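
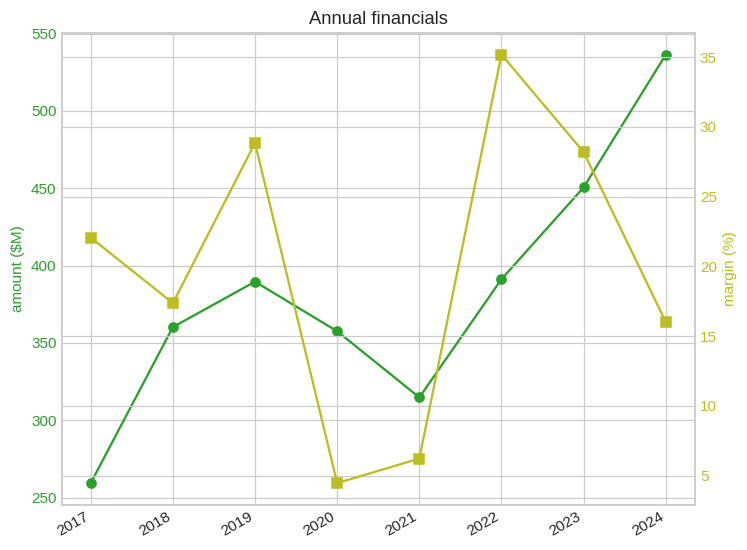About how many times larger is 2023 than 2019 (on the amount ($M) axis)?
≈ 1.12×

2023 ≈ 450, 2019 ≈ 400; 450/400 ≈ 1.12.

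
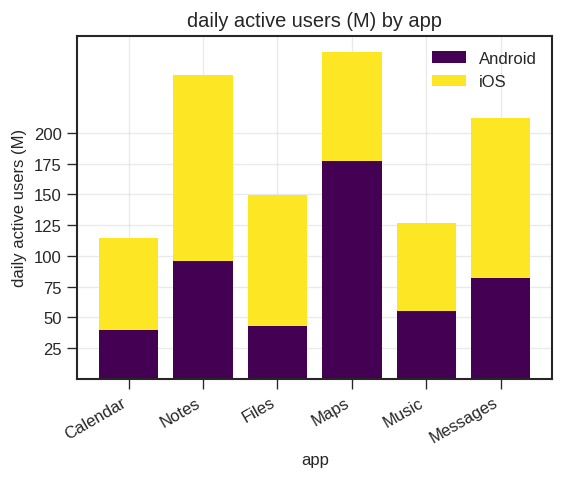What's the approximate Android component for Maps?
≈ 175

Android top ≈ 175, bottom ≈ 0; segment ≈ 175.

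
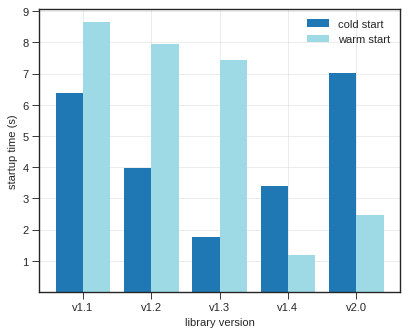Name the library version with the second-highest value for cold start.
Top 3 for cold start: v2.0 ≈ 7, v1.1 ≈ 6, v1.2 ≈ 4.

v1.1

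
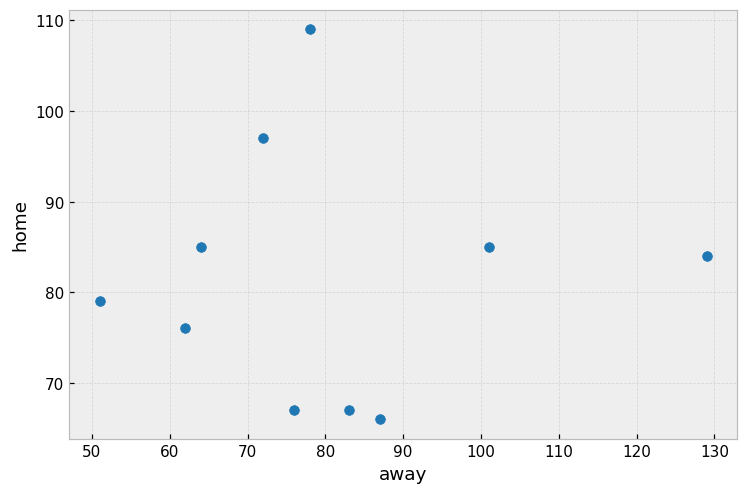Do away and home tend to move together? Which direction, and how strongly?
no clear correlation

Points are roughly uncorrelated; weak (|r| ≈ 0.0).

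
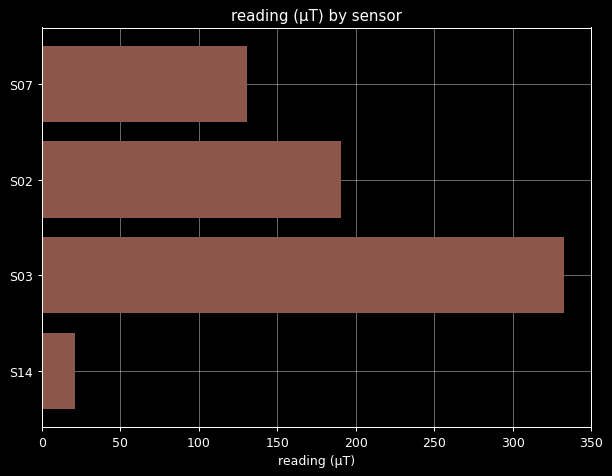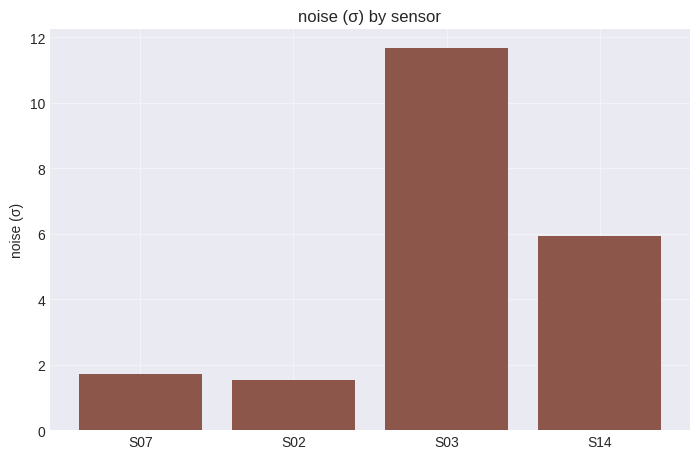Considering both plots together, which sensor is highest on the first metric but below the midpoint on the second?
S02

Chart 2 median noise (σ) ≈ 4; below-median sensors: S07, S02. Among those, S02 has the highest reading (µT) (≈ 200).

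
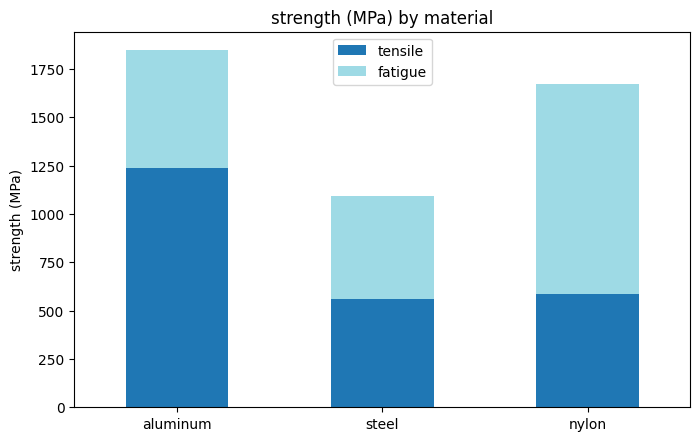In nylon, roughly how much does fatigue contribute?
≈ 1000

fatigue top ≈ 1600, bottom ≈ 600; segment ≈ 1000.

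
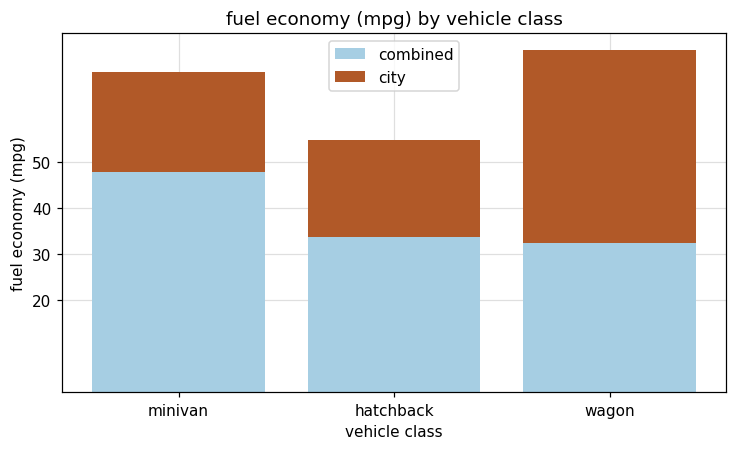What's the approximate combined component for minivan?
≈ 50

combined top ≈ 50, bottom ≈ 0; segment ≈ 50.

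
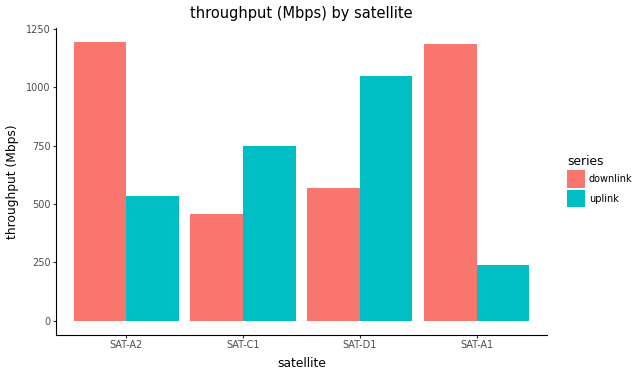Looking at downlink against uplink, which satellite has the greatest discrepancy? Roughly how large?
SAT-A1, ≈ 1000 Mbps

SAT-A1: downlink ≈ 1200, uplink ≈ 200 → gap ≈ 1000. Next-largest (SAT-A2) is only ≈ 700.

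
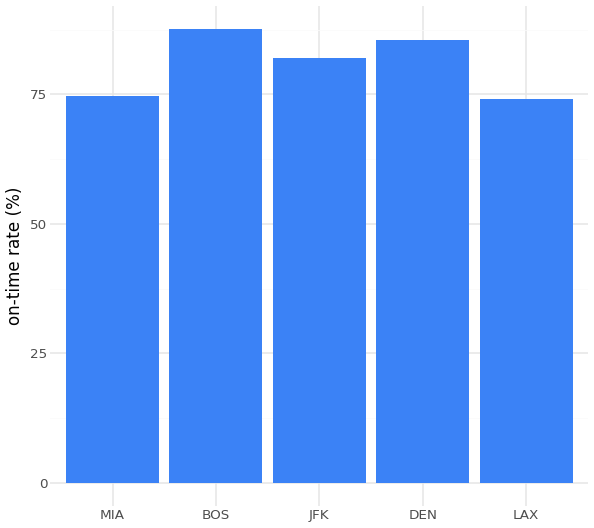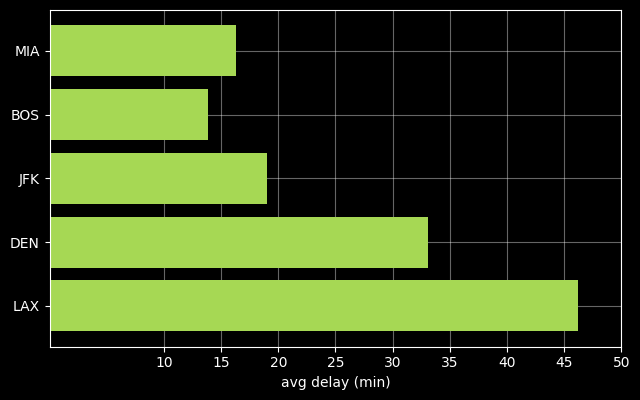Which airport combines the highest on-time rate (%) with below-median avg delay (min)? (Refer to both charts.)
Chart 2 median avg delay (min) ≈ 20; below-median airports: MIA, BOS. Among those, BOS has the highest on-time rate (%) (≈ 90).

BOS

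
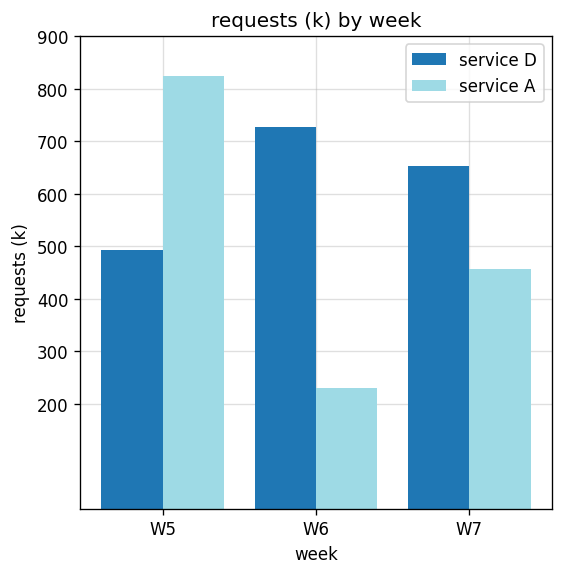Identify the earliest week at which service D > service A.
W6

W5: service D ≈ 500 vs service A ≈ 800 (not yet); W6: service D ≈ 700 vs service A ≈ 200 (first crossover).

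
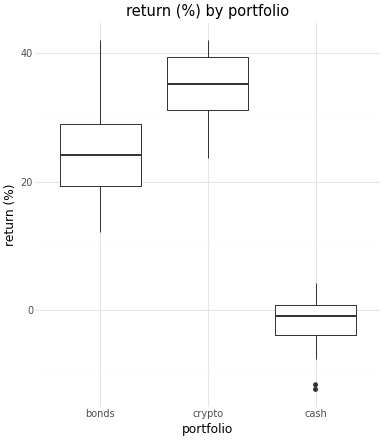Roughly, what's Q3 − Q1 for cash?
Q3 ≈ 0, Q1 ≈ -5; IQR ≈ 5.

≈ 5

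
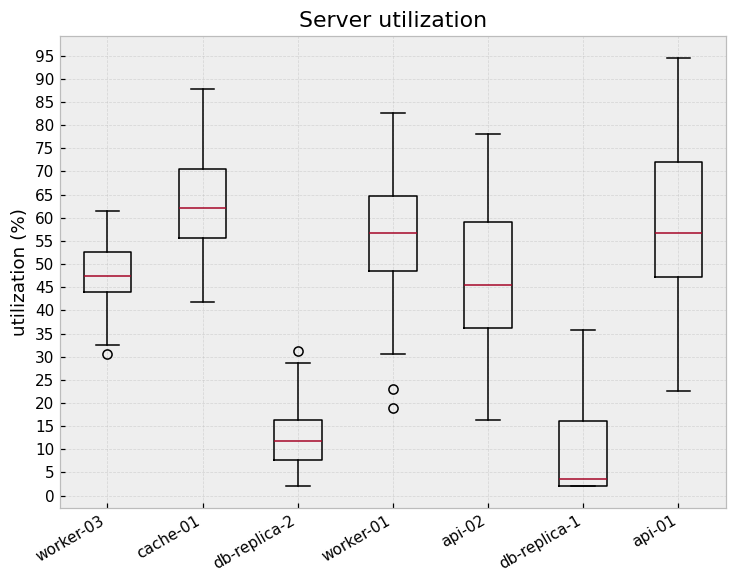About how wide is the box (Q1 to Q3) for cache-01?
Q3 ≈ 70, Q1 ≈ 55; IQR ≈ 15.

≈ 15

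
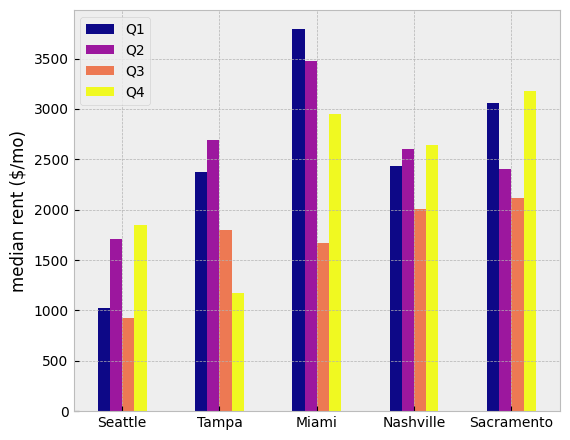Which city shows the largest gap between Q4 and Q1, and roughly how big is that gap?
Tampa, ≈ 1500 $/mo

Tampa: Q4 ≈ 1000, Q1 ≈ 2500 → gap ≈ 1500. Next-largest (Miami) is only ≈ 1000.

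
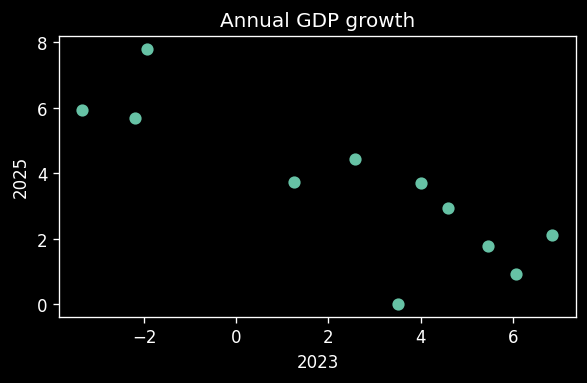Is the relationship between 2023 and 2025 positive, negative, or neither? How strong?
negative, strong

Points are negatively correlated; strong (|r| ≈ 0.8).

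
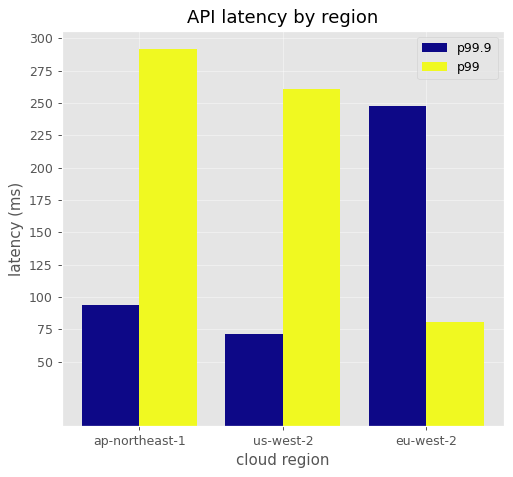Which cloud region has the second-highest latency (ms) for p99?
Top 3 for p99: ap-northeast-1 ≈ 300, us-west-2 ≈ 250, eu-west-2 ≈ 75.

us-west-2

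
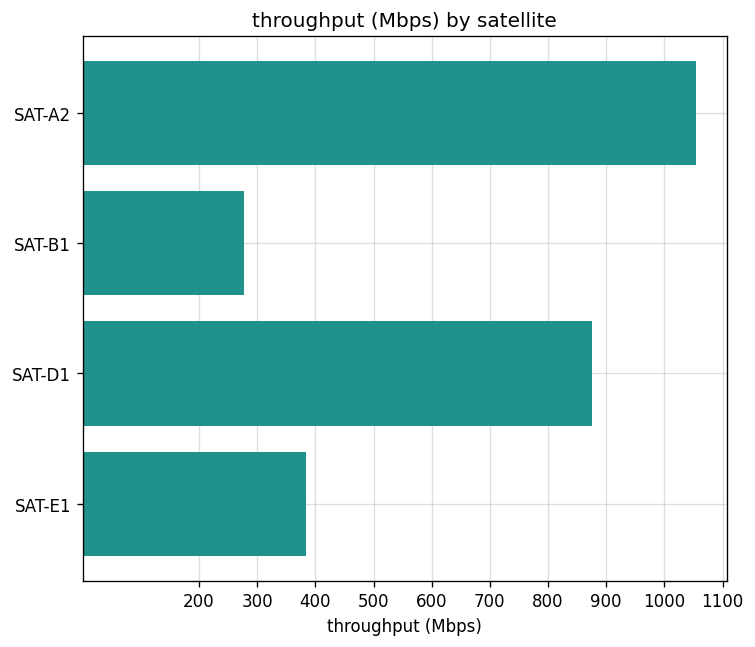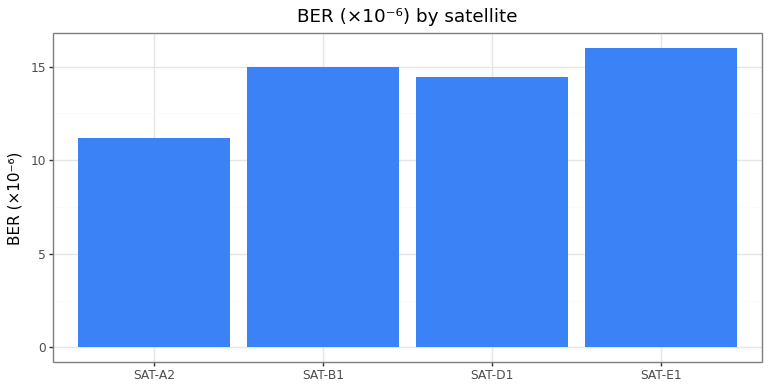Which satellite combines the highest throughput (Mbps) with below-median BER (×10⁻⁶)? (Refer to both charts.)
Chart 2 median BER (×10⁻⁶) ≈ 14; below-median satellites: SAT-A2, SAT-D1. Among those, SAT-A2 has the highest throughput (Mbps) (≈ 1100).

SAT-A2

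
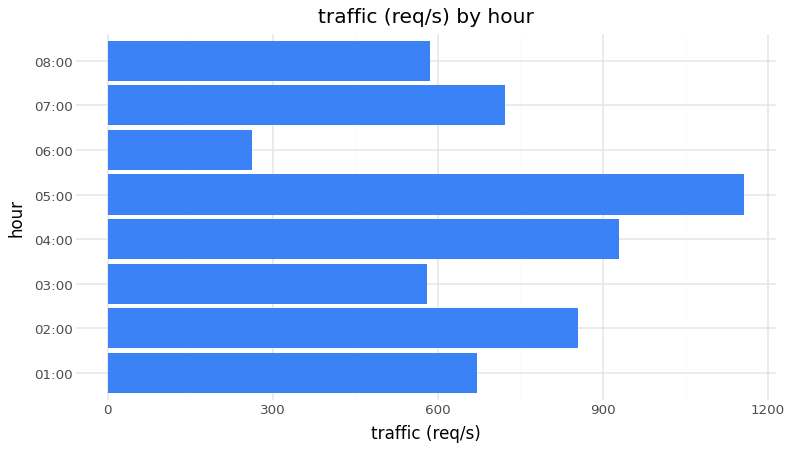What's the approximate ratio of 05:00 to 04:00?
≈ 1.33×

05:00 ≈ 1200, 04:00 ≈ 900; 1200/900 ≈ 1.33.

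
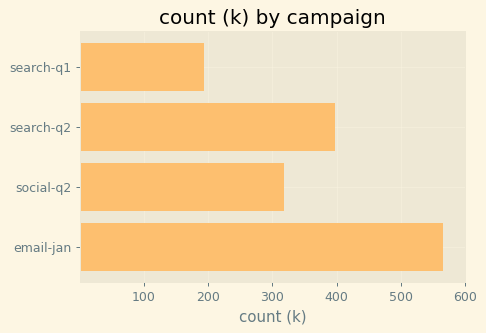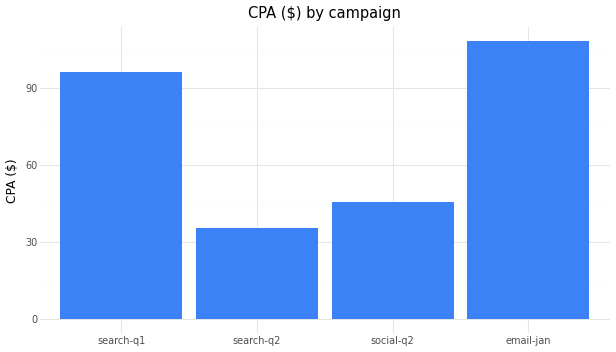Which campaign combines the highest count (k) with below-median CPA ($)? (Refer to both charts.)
Chart 2 median CPA ($) ≈ 70; below-median campaigns: search-q2, social-q2. Among those, search-q2 has the highest count (k) (≈ 400).

search-q2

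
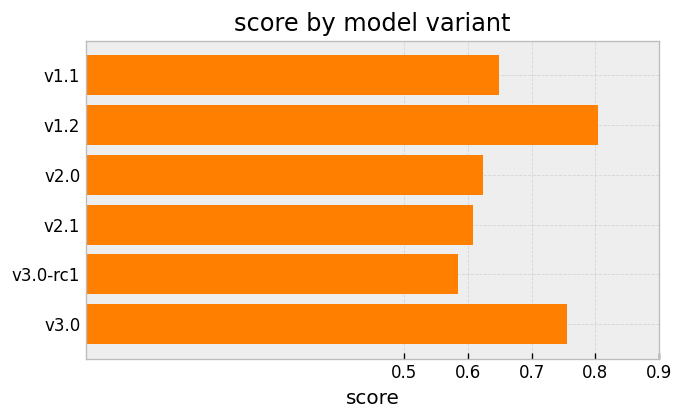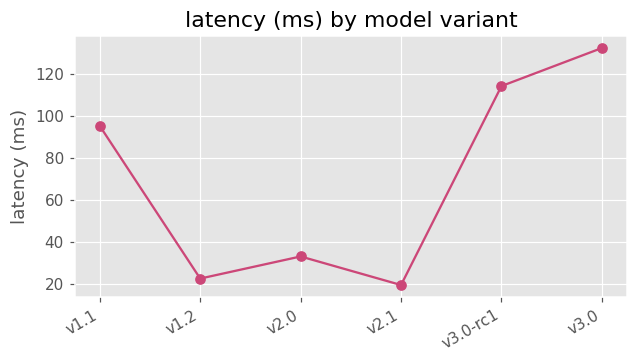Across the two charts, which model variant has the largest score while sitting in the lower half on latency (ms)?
Chart 2 median latency (ms) ≈ 60; below-median model variants: v1.2, v2.0, v2.1. Among those, v1.2 has the highest score (≈ 0.8).

v1.2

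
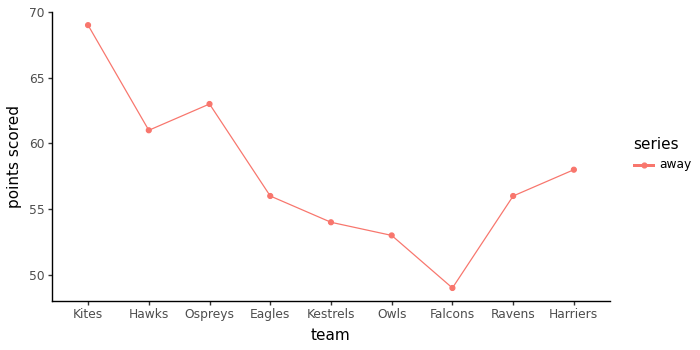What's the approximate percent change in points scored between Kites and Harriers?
Kites ≈ 68, Harriers ≈ 58; (58 − 68) / 68 ≈ -14.7%.

≈ -14.7%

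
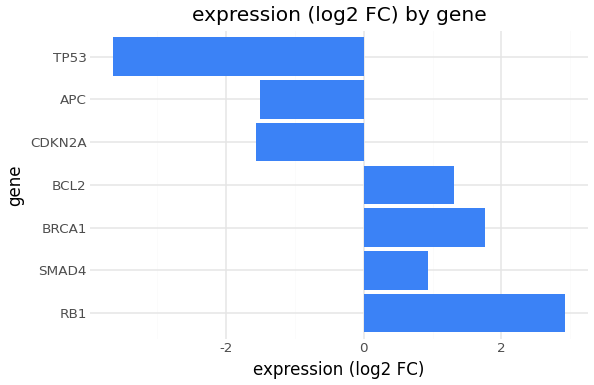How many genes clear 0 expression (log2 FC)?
4

Above 0: RB1, SMAD4, BRCA1, BCL2.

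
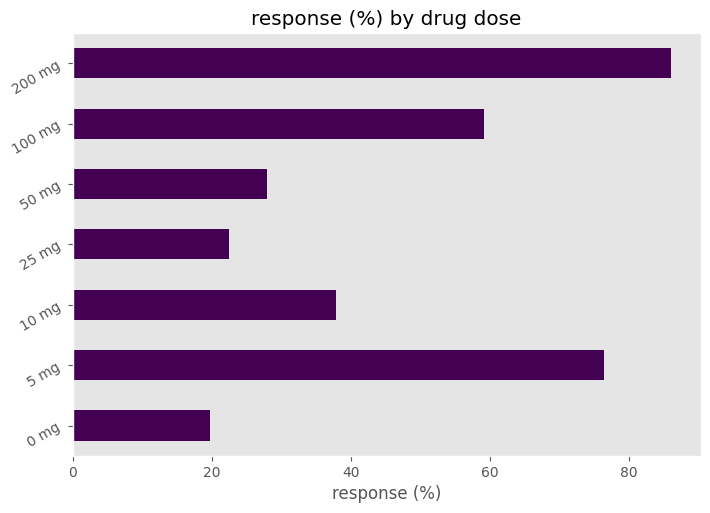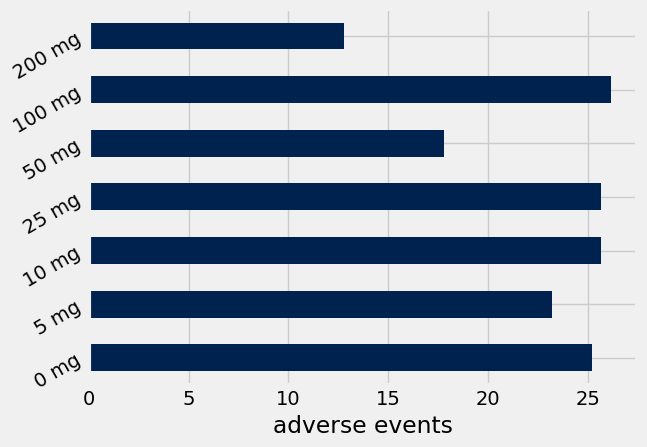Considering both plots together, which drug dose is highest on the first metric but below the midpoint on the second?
Chart 2 median adverse events ≈ 25; below-median drug doses: 5 mg, 50 mg, 200 mg. Among those, 200 mg has the highest response (%) (≈ 90).

200 mg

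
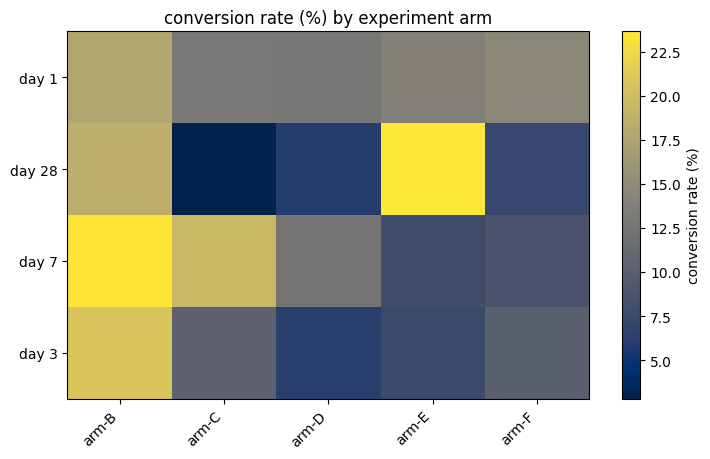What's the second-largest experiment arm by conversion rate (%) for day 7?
arm-C

Top 3 for day 7: arm-B ≈ 24, arm-C ≈ 20, arm-D ≈ 12.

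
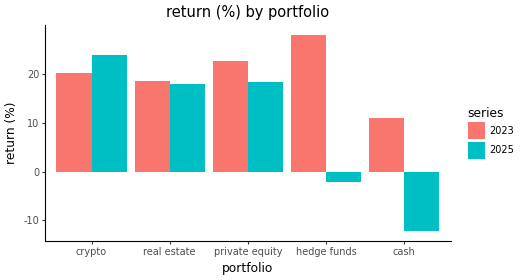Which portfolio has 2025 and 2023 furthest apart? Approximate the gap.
hedge funds, ≈ 30 %

hedge funds: 2025 ≈ 0, 2023 ≈ 30 → gap ≈ 30. Next-largest (cash) is only ≈ 20.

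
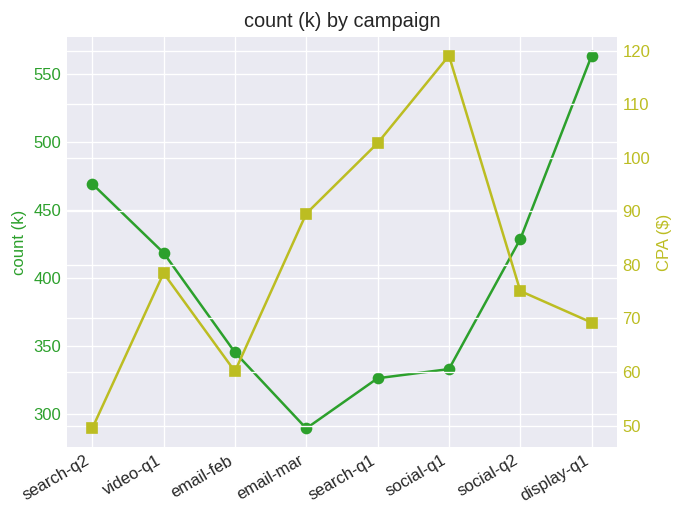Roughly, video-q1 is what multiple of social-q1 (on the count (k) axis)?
≈ 1.31×

video-q1 ≈ 425, social-q1 ≈ 325; 425/325 ≈ 1.31.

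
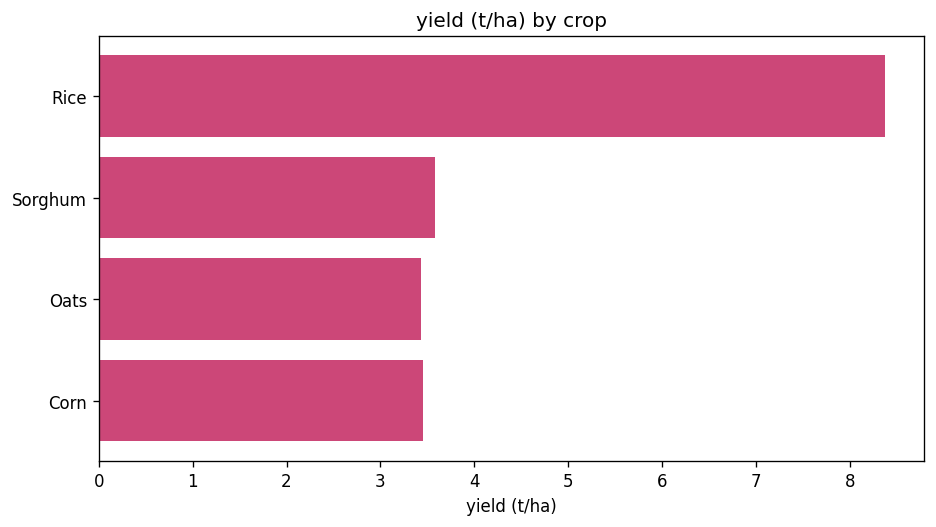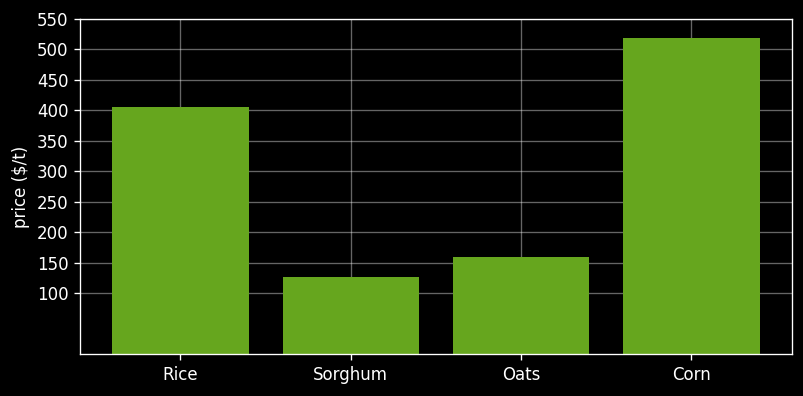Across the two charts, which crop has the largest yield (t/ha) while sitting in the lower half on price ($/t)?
Chart 2 median price ($/t) ≈ 300; below-median crops: Sorghum, Oats. Among those, Sorghum has the highest yield (t/ha) (≈ 4).

Sorghum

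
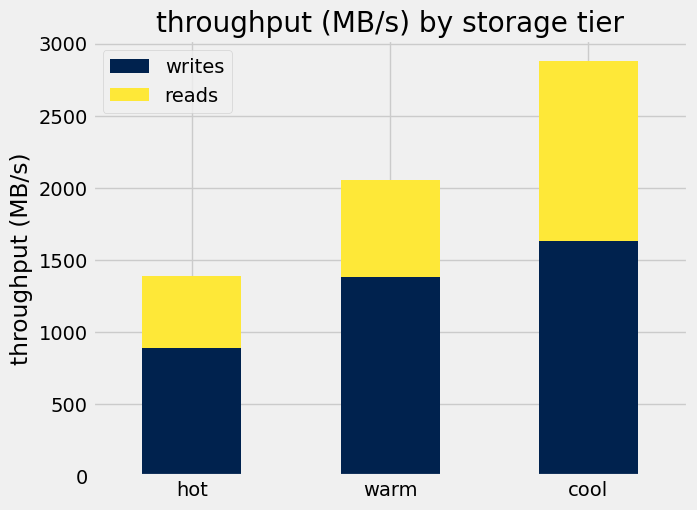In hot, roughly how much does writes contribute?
writes top ≈ 1000, bottom ≈ 0; segment ≈ 1000.

≈ 1000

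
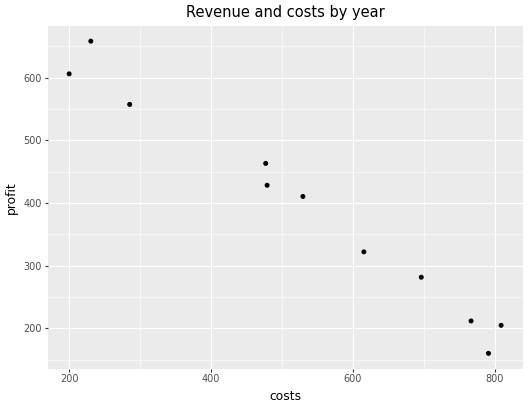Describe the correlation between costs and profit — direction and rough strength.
Points are negatively correlated; strong (|r| ≈ 1.0).

negative, strong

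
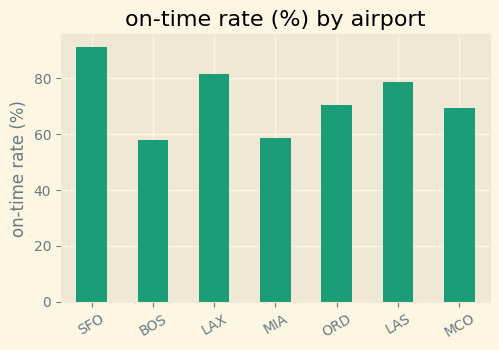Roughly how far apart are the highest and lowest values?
≈ 30

Max SFO ≈ 90, min BOS ≈ 60; range ≈ 30.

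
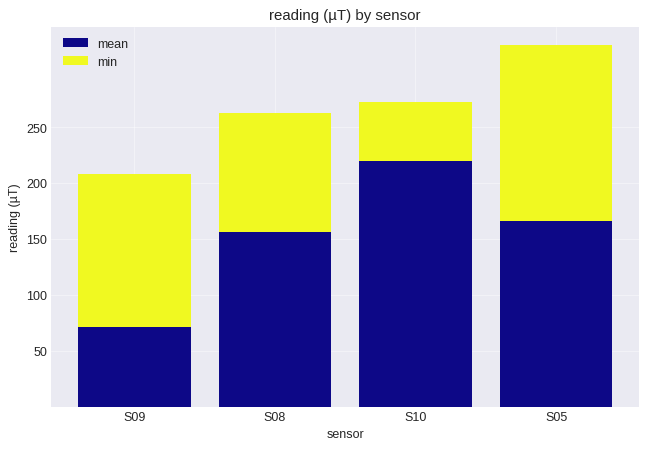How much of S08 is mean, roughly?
≈ 150

mean top ≈ 150, bottom ≈ 0; segment ≈ 150.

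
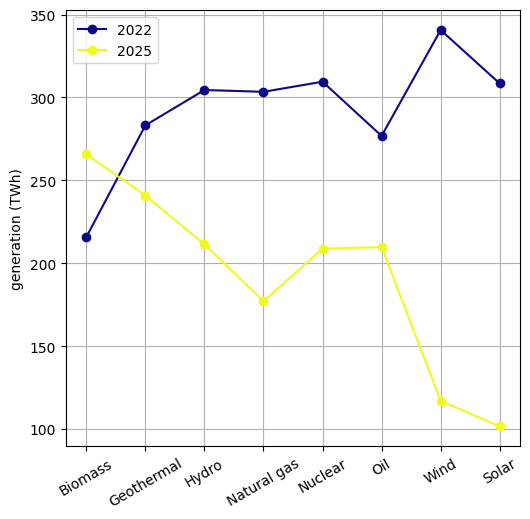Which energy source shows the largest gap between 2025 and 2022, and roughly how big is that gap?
Wind: 2025 ≈ 120, 2022 ≈ 340 → gap ≈ 220. Next-largest (Solar) is only ≈ 200.

Wind, ≈ 220 TWh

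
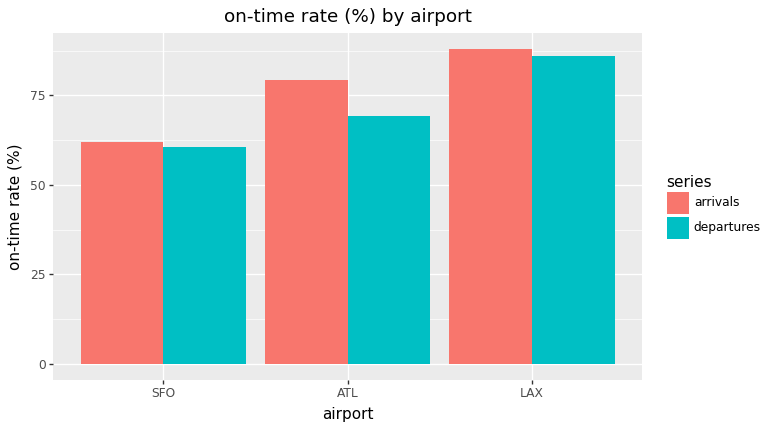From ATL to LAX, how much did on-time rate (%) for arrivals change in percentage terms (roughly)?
ATL ≈ 80, LAX ≈ 90; (90 − 80) / 80 ≈ +12.5%.

≈ +12.5%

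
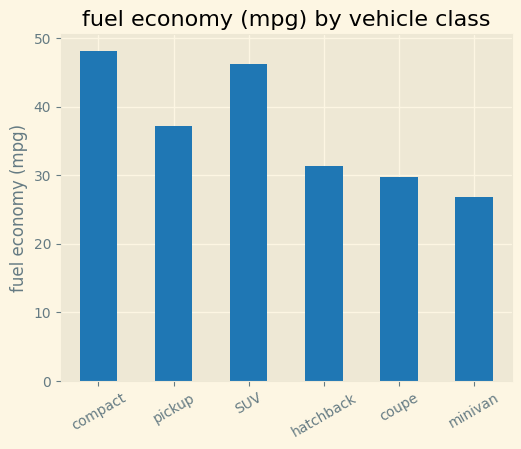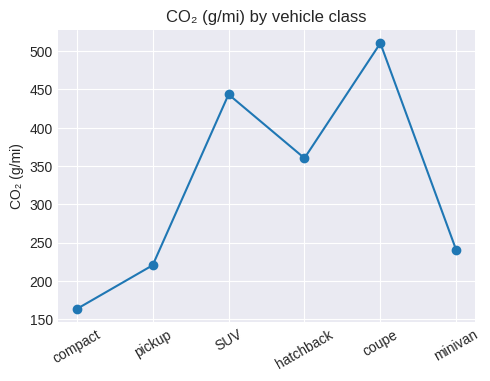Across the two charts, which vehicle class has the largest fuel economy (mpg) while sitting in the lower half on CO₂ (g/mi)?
compact

Chart 2 median CO₂ (g/mi) ≈ 300; below-median vehicle classes: compact, pickup, minivan. Among those, compact has the highest fuel economy (mpg) (≈ 50).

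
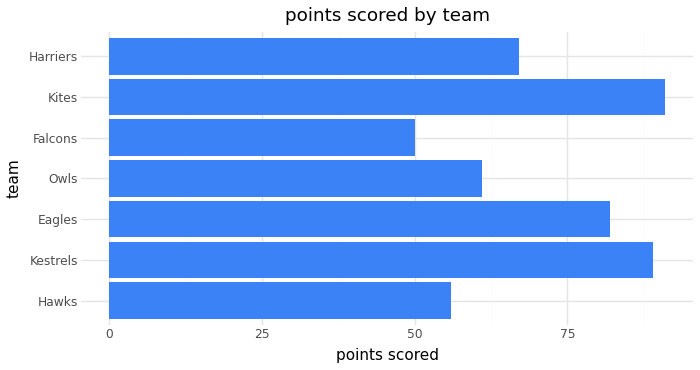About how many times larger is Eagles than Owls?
≈ 1.33×

Eagles ≈ 80, Owls ≈ 60; 80/60 ≈ 1.33.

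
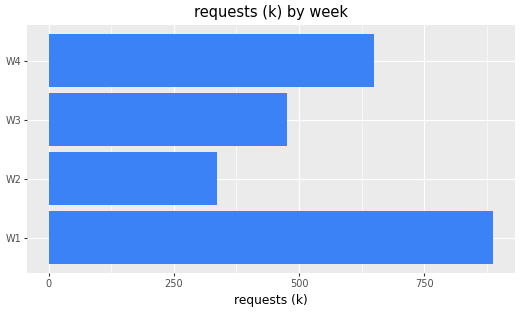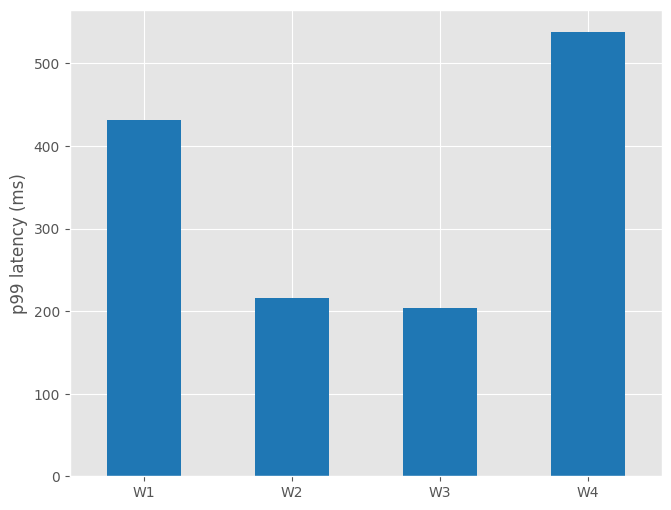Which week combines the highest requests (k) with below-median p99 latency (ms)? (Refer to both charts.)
W3

Chart 2 median p99 latency (ms) ≈ 300; below-median weeks: W2, W3. Among those, W3 has the highest requests (k) (≈ 500).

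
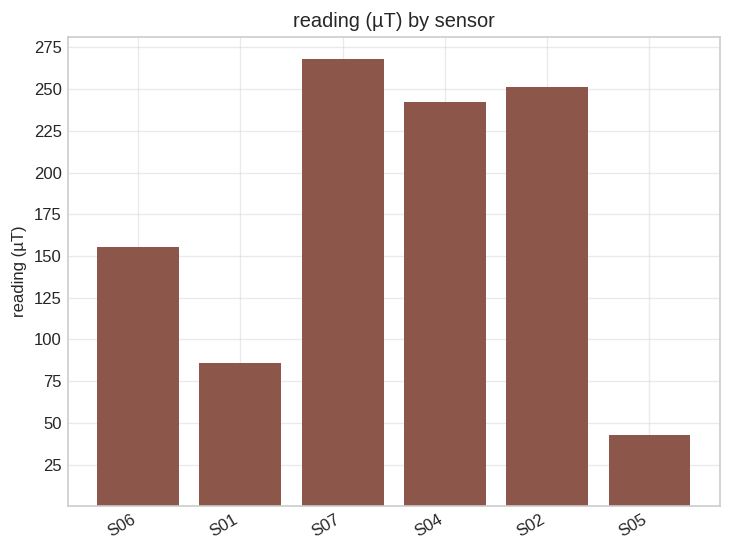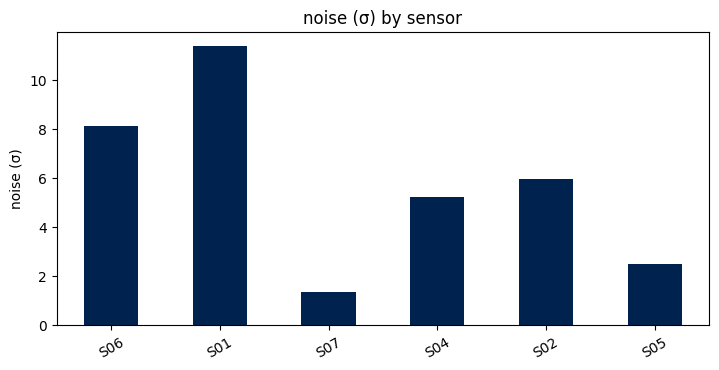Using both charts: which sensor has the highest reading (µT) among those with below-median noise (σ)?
S07

Chart 2 median noise (σ) ≈ 6; below-median sensors: S07, S04, S05. Among those, S07 has the highest reading (µT) (≈ 275).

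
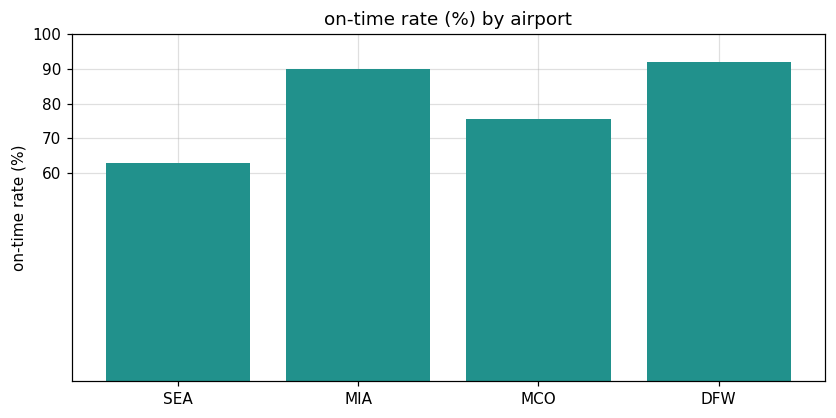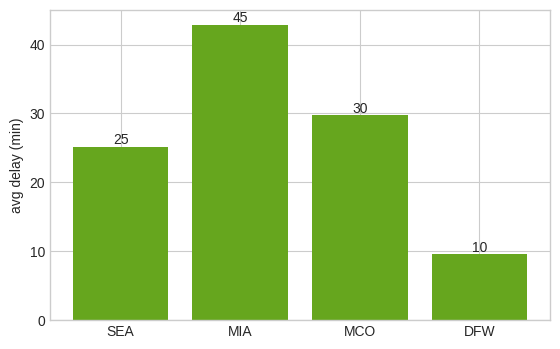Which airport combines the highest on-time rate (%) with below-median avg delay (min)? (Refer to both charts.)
Chart 2 median avg delay (min) ≈ 25; below-median airports: SEA, DFW. Among those, DFW has the highest on-time rate (%) (≈ 90).

DFW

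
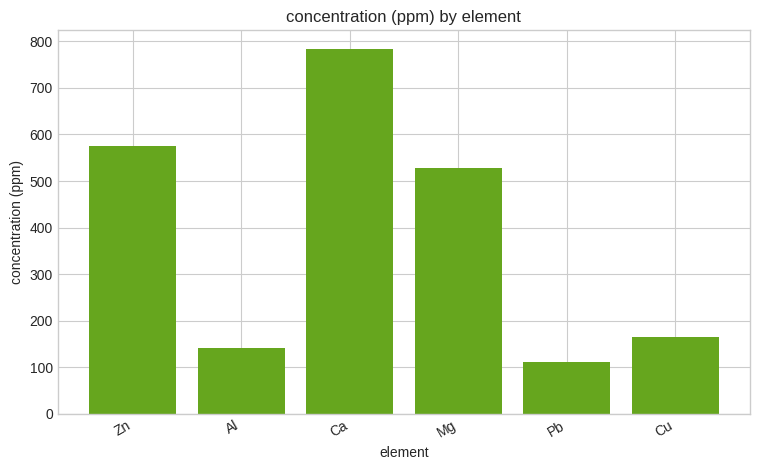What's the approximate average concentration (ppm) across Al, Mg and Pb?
(100 + 500 + 100) / 3 ≈ 233.

≈ 233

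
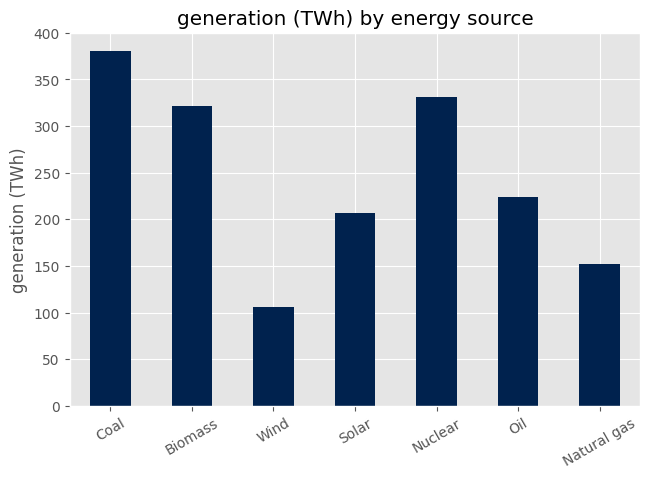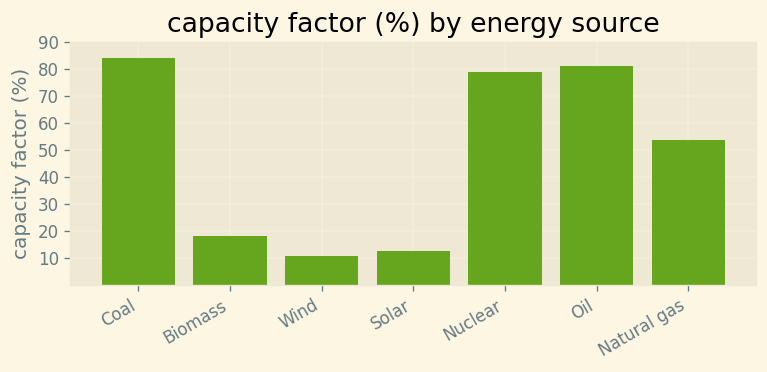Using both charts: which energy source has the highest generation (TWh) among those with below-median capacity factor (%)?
Chart 2 median capacity factor (%) ≈ 50; below-median energy sources: Biomass, Wind, Solar. Among those, Biomass has the highest generation (TWh) (≈ 300).

Biomass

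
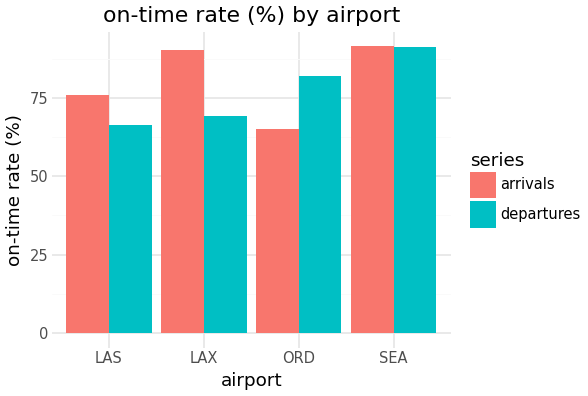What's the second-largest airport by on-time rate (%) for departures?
Top 3 for departures: SEA ≈ 90, ORD ≈ 80, LAX ≈ 70.

ORD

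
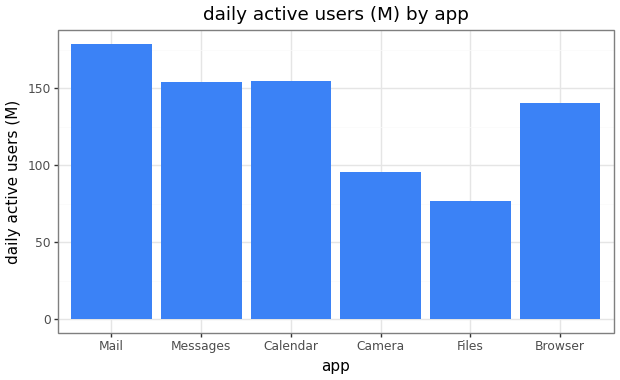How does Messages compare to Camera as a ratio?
Messages ≈ 160, Camera ≈ 100; 160/100 ≈ 1.6.

≈ 1.6×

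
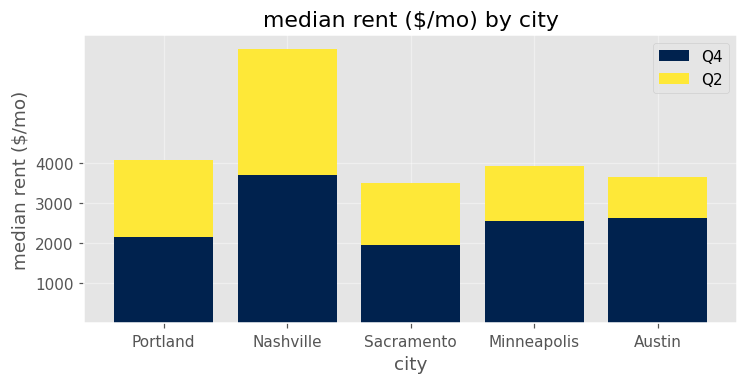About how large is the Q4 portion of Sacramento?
Q4 top ≈ 2000, bottom ≈ 0; segment ≈ 2000.

≈ 2000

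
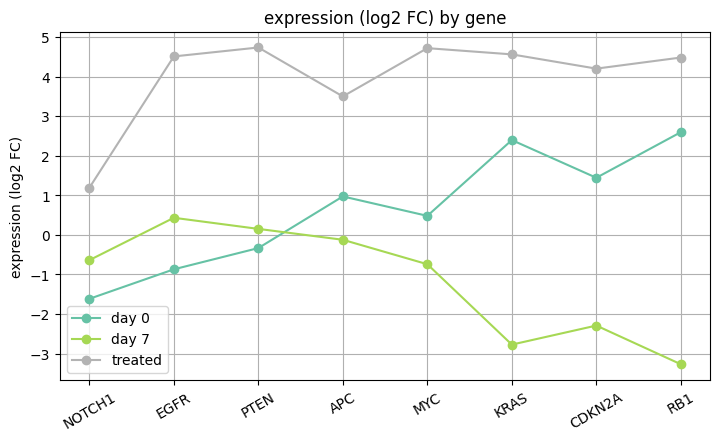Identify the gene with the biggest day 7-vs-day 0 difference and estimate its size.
RB1: day 7 ≈ -3, day 0 ≈ 3 → gap ≈ 6. Next-largest (KRAS) is only ≈ 5.

RB1, ≈ 6 log2 FC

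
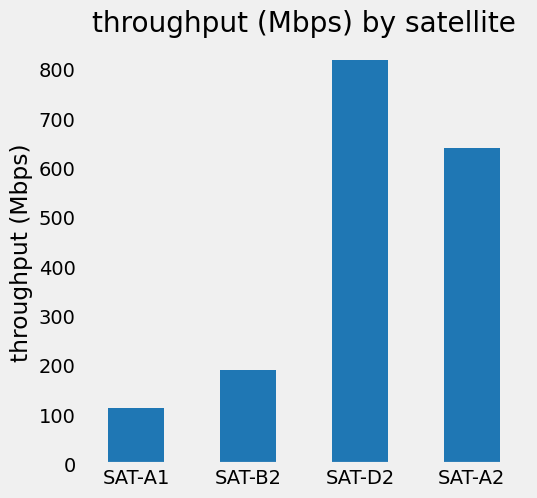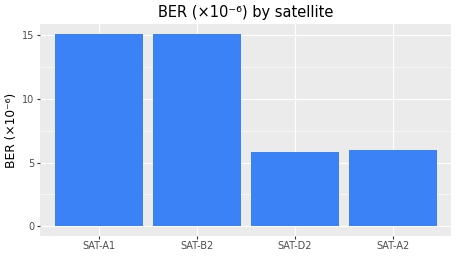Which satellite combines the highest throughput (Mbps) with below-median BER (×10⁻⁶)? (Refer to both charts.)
Chart 2 median BER (×10⁻⁶) ≈ 10; below-median satellites: SAT-D2, SAT-A2. Among those, SAT-D2 has the highest throughput (Mbps) (≈ 800).

SAT-D2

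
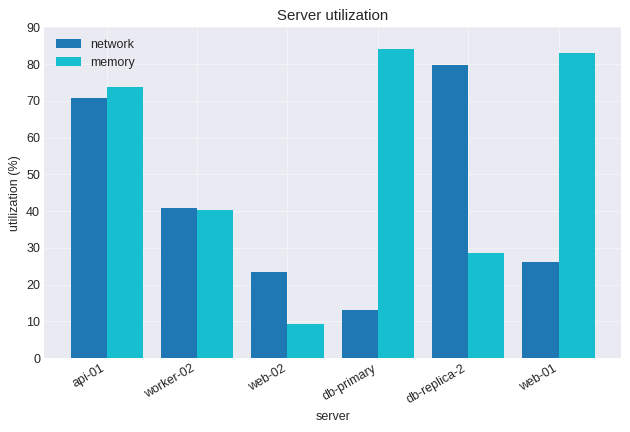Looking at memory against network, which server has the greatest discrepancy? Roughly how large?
db-primary: memory ≈ 80, network ≈ 10 → gap ≈ 70. Next-largest (web-01) is only ≈ 50.

db-primary, ≈ 70 %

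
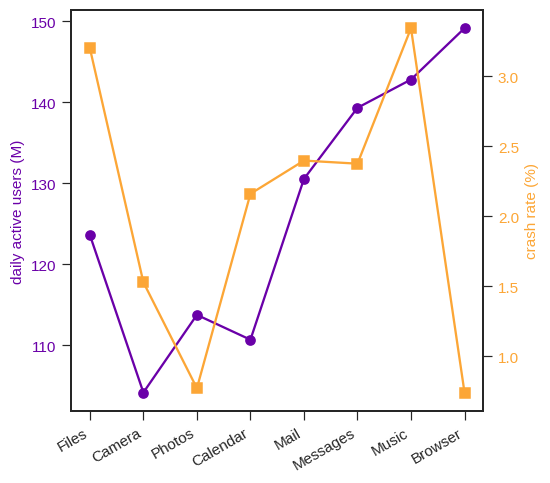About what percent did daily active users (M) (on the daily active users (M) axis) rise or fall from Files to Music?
≈ +16%

Files ≈ 125, Music ≈ 145; (145 − 125) / 125 ≈ +16%.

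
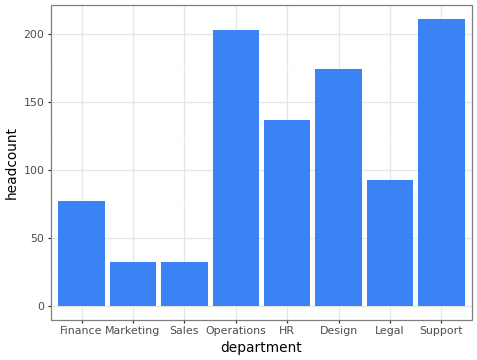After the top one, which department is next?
Operations

Top 3: Support ≈ 220, Operations ≈ 200, Design ≈ 180.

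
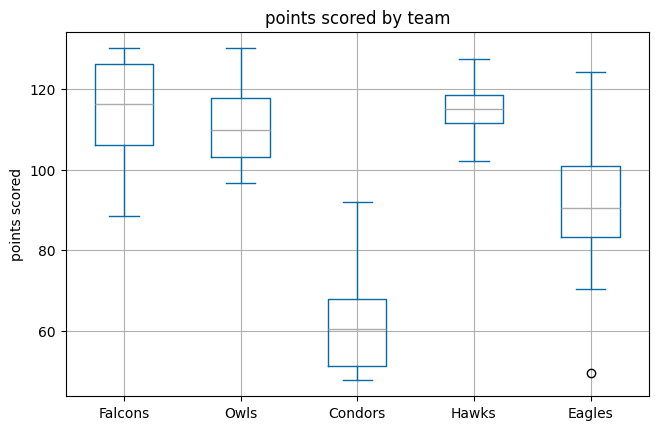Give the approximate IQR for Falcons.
≈ 20

Q3 ≈ 130, Q1 ≈ 110; IQR ≈ 20.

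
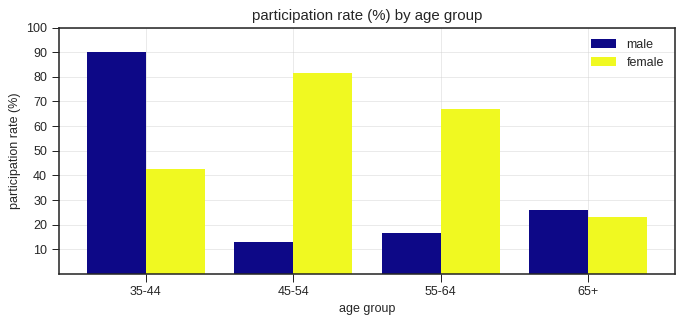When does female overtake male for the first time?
45-54

35-44: female ≈ 40 vs male ≈ 90 (not yet); 45-54: female ≈ 80 vs male ≈ 10 (first crossover).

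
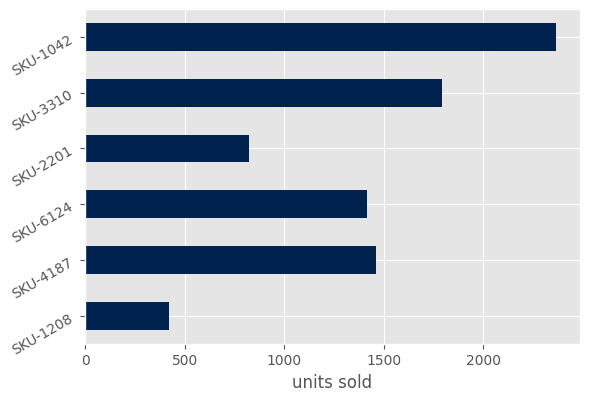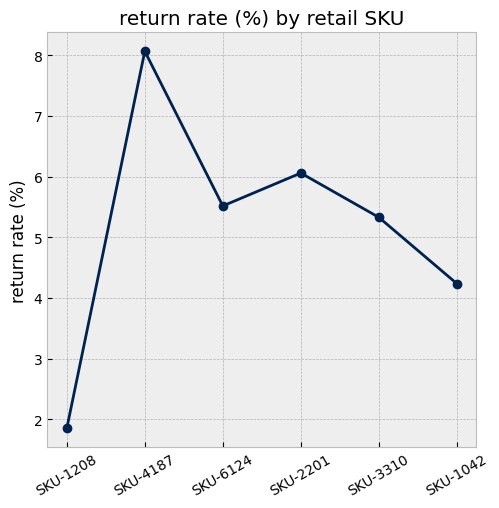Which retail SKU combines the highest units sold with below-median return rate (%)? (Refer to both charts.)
SKU-1042

Chart 2 median return rate (%) ≈ 5; below-median retail SKUs: SKU-1208, SKU-3310, SKU-1042. Among those, SKU-1042 has the highest units sold (≈ 2500).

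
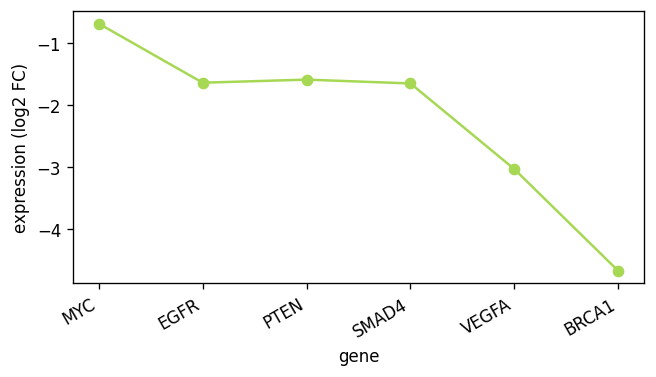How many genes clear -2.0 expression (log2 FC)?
4

Above -2.0: MYC, EGFR, PTEN, SMAD4.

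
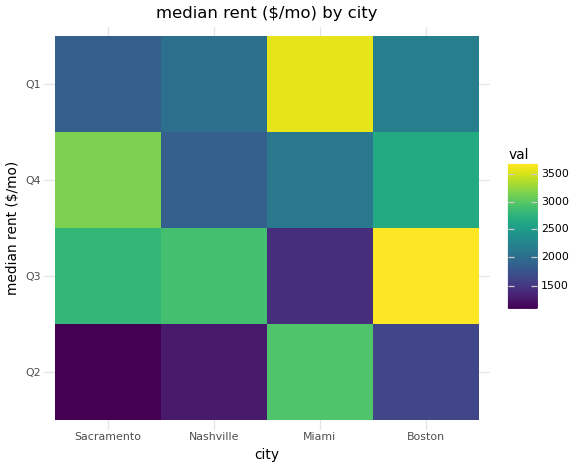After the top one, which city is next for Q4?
Top 3 for Q4: Sacramento ≈ 3000, Boston ≈ 2500, Miami ≈ 2000.

Boston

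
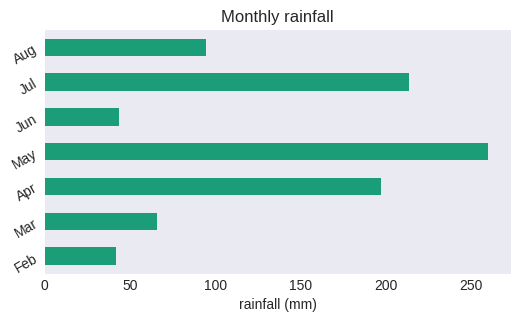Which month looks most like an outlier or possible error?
May

May ≈ 250; the rest sit between ≈ 50 and ≈ 225.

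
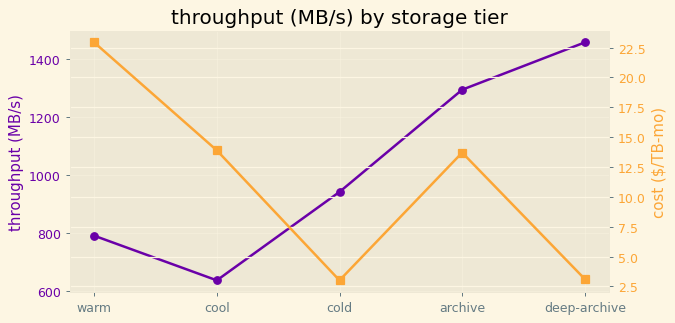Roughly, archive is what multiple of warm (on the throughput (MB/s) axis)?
archive ≈ 1300, warm ≈ 800; 1300/800 ≈ 1.62.

≈ 1.62×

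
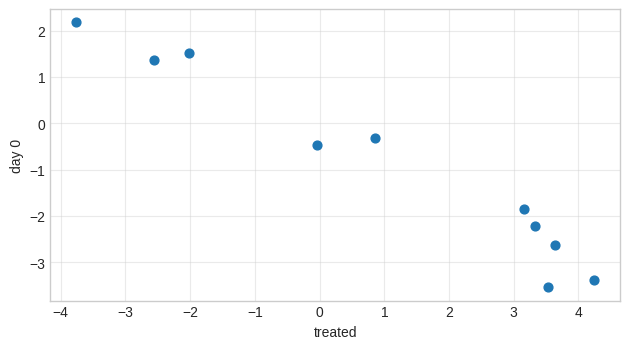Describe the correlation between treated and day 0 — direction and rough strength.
negative, strong

Points are negatively correlated; strong (|r| ≈ 1.0).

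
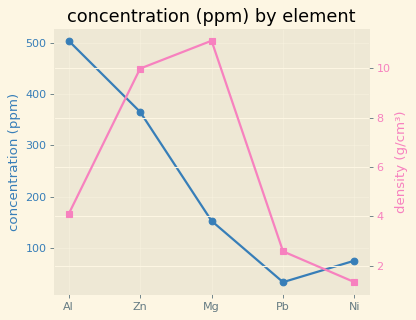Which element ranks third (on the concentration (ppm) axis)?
Top 4 (on the concentration (ppm) axis): Al ≈ 500, Zn ≈ 350, Mg ≈ 150, Ni ≈ 100.

Mg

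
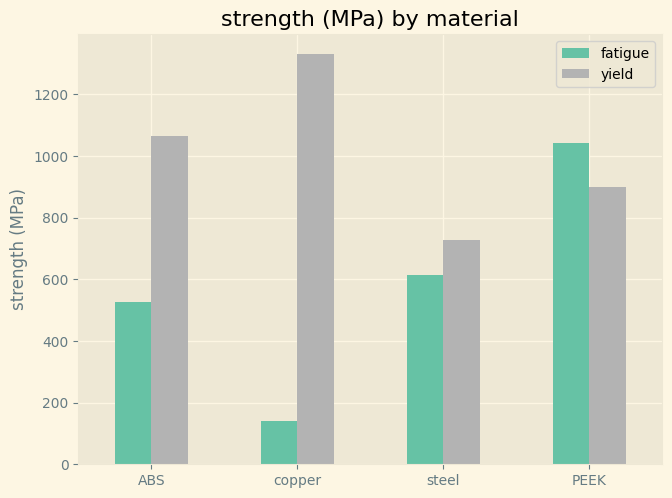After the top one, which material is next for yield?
ABS

Top 3 for yield: copper ≈ 1400, ABS ≈ 1000, PEEK ≈ 800.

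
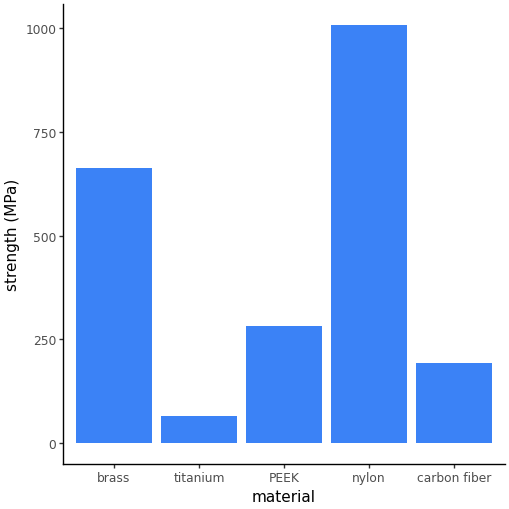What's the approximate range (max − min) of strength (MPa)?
≈ 900

Max nylon ≈ 1000, min titanium ≈ 100; range ≈ 900.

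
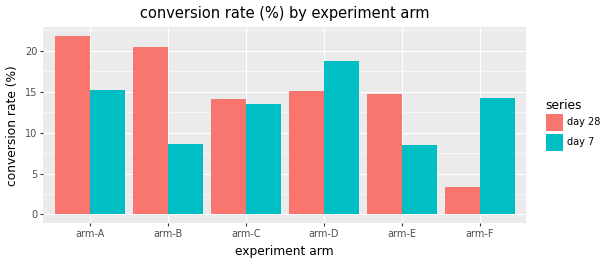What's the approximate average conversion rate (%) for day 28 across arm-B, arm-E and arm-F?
(20 + 14 + 4) / 3 ≈ 13.

≈ 13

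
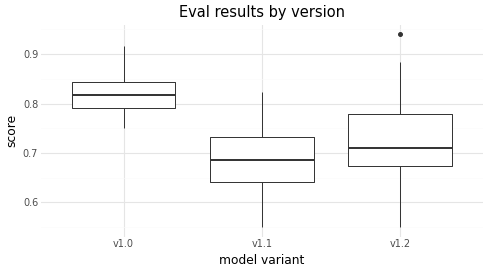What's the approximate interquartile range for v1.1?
≈ 0.10

Q3 ≈ 0.74, Q1 ≈ 0.64; IQR ≈ 0.10.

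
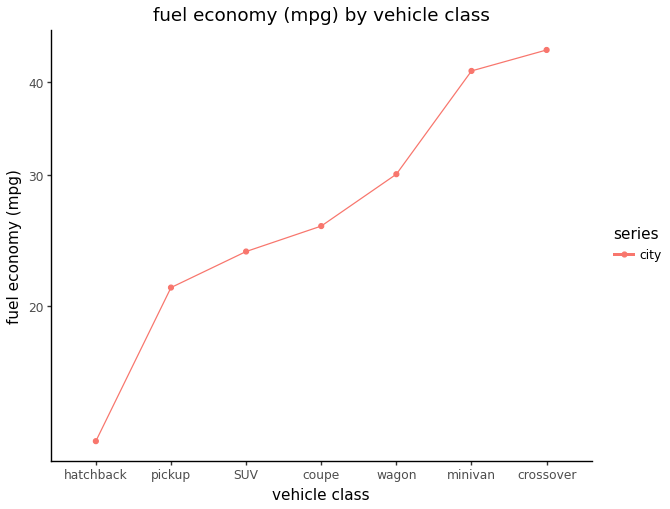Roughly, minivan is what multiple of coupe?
≈ 1.6×

minivan ≈ 40, coupe ≈ 25; 40/25 ≈ 1.6.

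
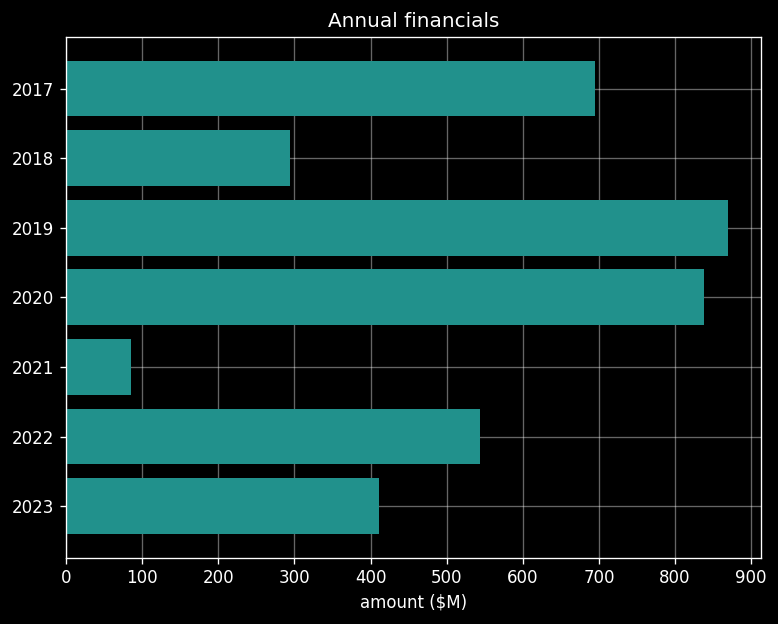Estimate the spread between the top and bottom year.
≈ 800

Max 2019 ≈ 900, min 2021 ≈ 100; range ≈ 800.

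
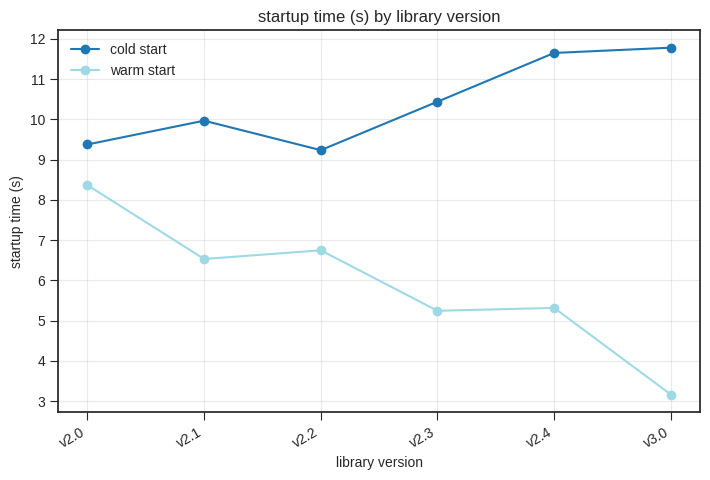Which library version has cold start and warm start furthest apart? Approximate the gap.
v3.0, ≈ 9 s

v3.0: cold start ≈ 12, warm start ≈ 3 → gap ≈ 9. Next-largest (v2.4) is only ≈ 7.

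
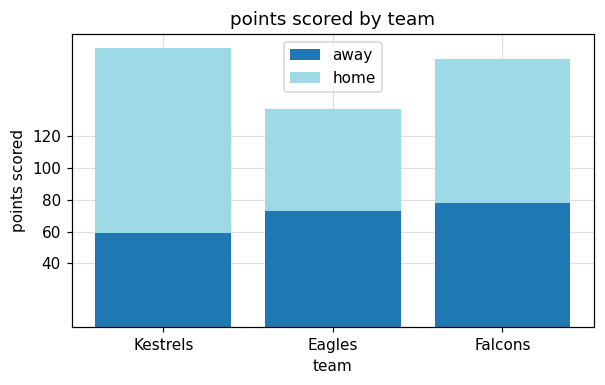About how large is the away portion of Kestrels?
≈ 60

away top ≈ 60, bottom ≈ 0; segment ≈ 60.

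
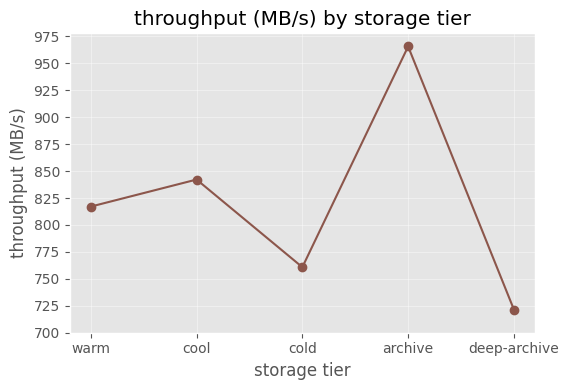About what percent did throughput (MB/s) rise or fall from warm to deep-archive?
warm ≈ 825, deep-archive ≈ 725; (725 − 825) / 825 ≈ -12.1%.

≈ -12.1%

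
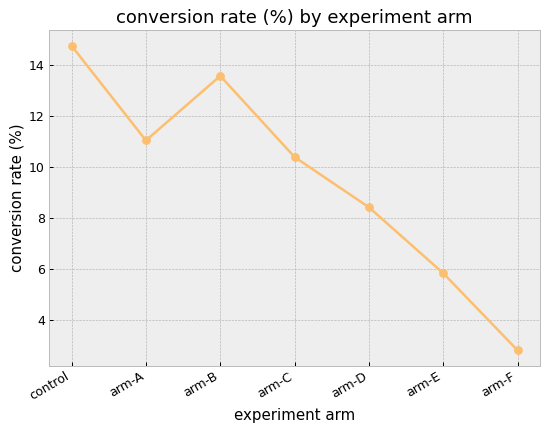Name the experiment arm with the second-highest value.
Top 3: control ≈ 15, arm-B ≈ 14, arm-A ≈ 11.

arm-B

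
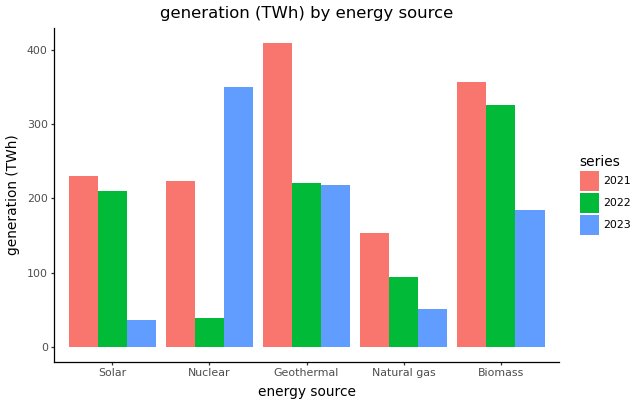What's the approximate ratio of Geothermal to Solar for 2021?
≈ 1.6×

Geothermal ≈ 400, Solar ≈ 250; 400/250 ≈ 1.6.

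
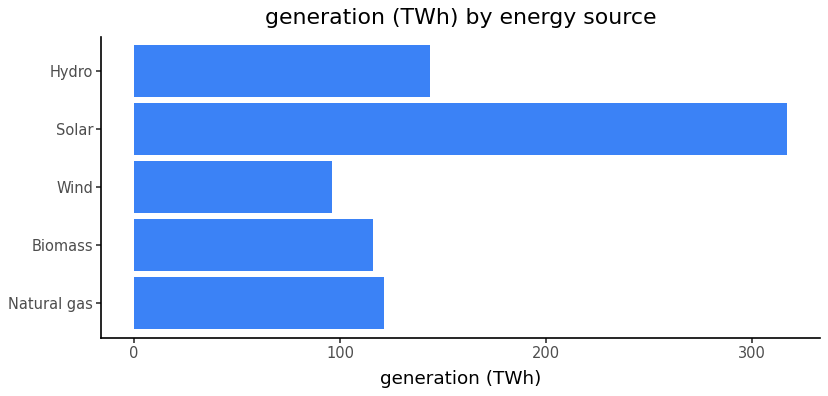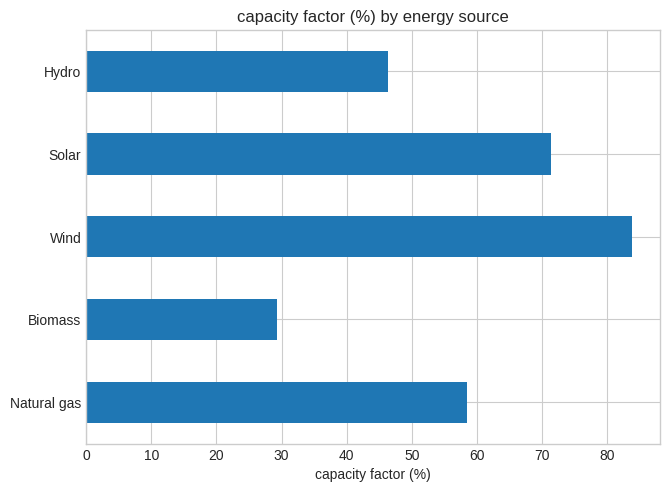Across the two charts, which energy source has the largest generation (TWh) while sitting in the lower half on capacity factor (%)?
Chart 2 median capacity factor (%) ≈ 60; below-median energy sources: Biomass, Hydro. Among those, Hydro has the highest generation (TWh) (≈ 150).

Hydro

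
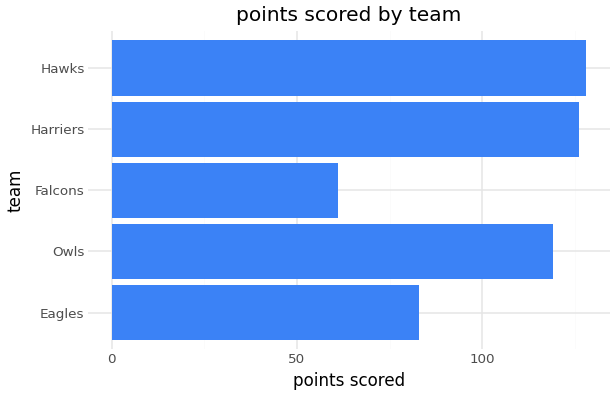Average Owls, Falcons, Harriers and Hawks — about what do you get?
(120 + 60 + 120 + 120) / 4 ≈ 105.

≈ 105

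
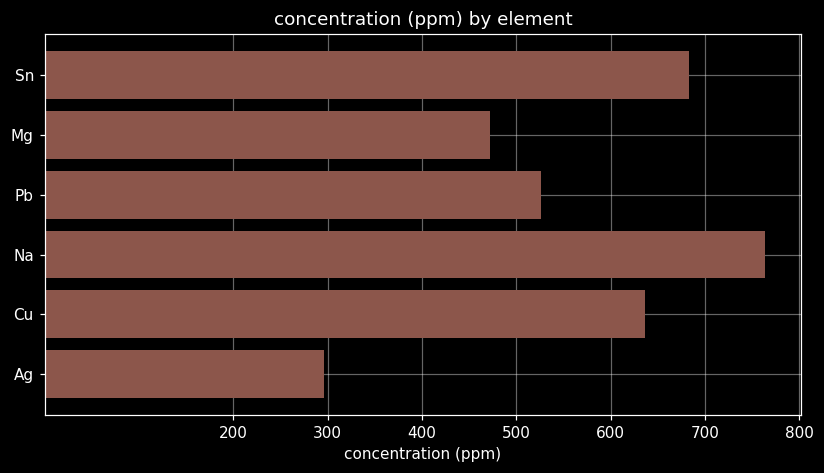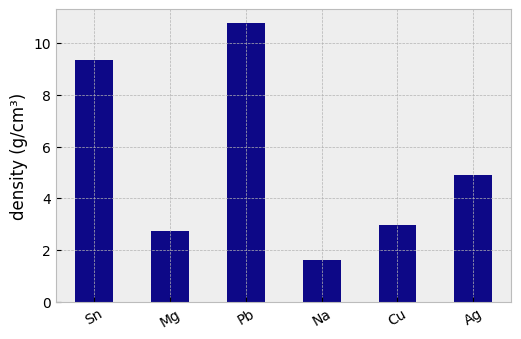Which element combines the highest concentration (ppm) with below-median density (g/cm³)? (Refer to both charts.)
Chart 2 median density (g/cm³) ≈ 4; below-median elements: Mg, Na, Cu. Among those, Na has the highest concentration (ppm) (≈ 800).

Na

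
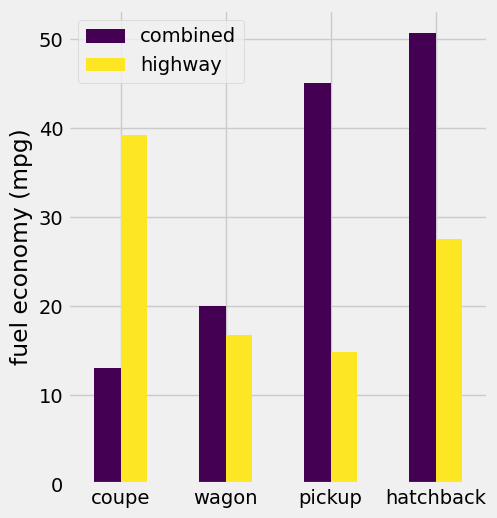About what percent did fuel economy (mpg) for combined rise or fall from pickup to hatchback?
≈ +11.1%

pickup ≈ 45, hatchback ≈ 50; (50 − 45) / 45 ≈ +11.1%.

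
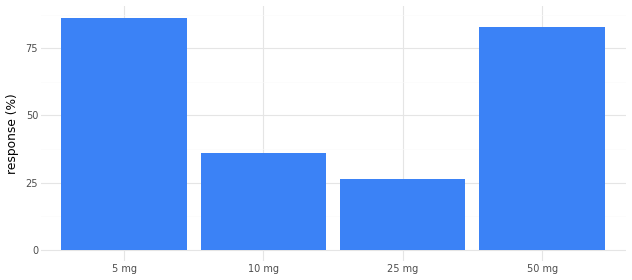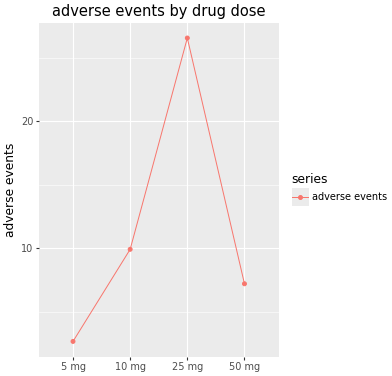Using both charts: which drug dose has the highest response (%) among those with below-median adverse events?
5 mg

Chart 2 median adverse events ≈ 10; below-median drug doses: 5 mg, 50 mg. Among those, 5 mg has the highest response (%) (≈ 90).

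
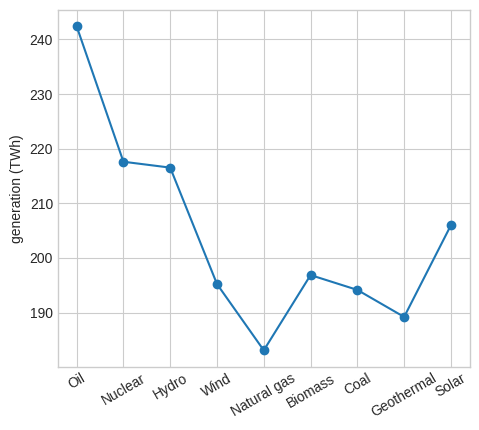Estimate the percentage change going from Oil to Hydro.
≈ -10.4%

Oil ≈ 240, Hydro ≈ 215; (215 − 240) / 240 ≈ -10.4%.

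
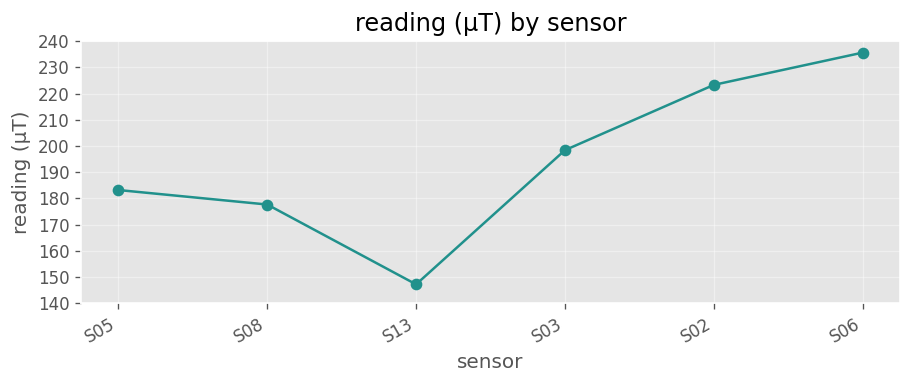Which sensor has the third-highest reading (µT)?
S03

Top 4: S06 ≈ 240, S02 ≈ 220, S03 ≈ 200, S05 ≈ 180.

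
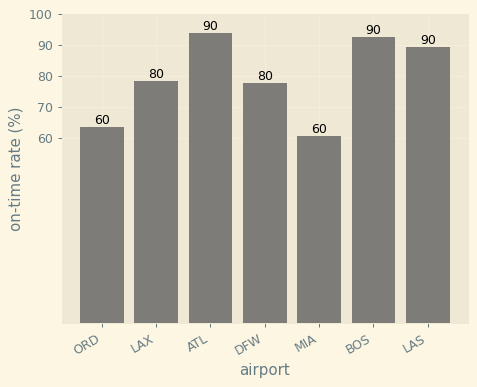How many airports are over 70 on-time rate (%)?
5

Above 70: LAX, ATL, DFW, BOS, LAS.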